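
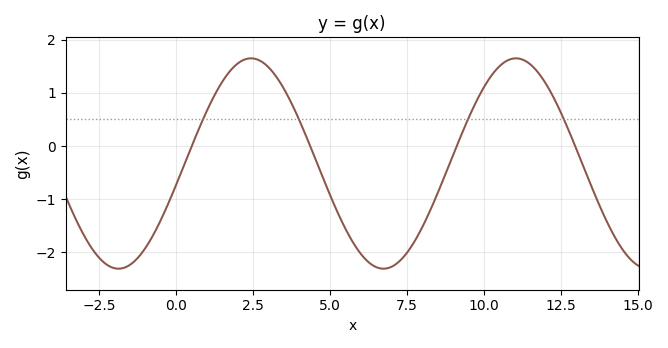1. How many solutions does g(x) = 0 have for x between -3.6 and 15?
4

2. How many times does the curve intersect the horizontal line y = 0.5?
4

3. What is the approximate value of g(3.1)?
1.42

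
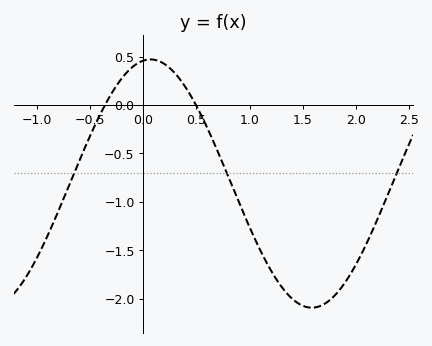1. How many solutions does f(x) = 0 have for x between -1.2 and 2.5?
2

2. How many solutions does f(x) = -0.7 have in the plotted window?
3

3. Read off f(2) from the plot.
-1.65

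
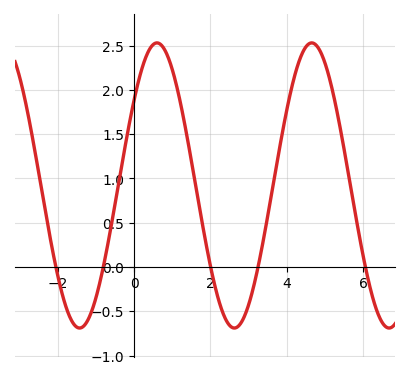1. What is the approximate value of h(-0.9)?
-0.2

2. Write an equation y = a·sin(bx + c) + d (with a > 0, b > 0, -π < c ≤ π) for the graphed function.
y = 1.61sin(1.6x + 0.64) + 0.92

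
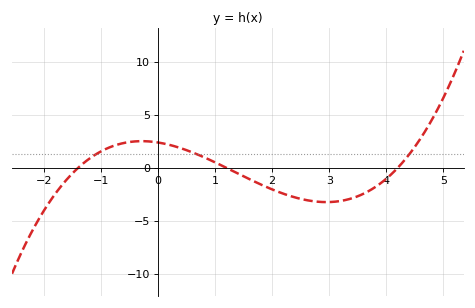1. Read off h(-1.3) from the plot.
0.468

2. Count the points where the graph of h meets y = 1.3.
3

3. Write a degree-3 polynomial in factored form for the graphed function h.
y = 0.34(x + 1.4)(x - 1.2)(x - 4.2)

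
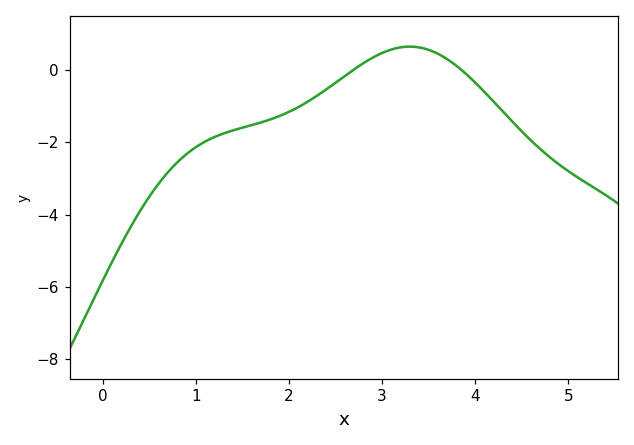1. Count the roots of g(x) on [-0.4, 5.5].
2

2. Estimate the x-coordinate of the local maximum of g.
3.3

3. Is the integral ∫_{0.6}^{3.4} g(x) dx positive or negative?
negative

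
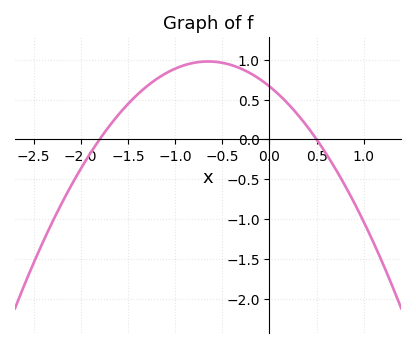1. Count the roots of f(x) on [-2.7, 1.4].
2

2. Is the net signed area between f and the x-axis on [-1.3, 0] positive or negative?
positive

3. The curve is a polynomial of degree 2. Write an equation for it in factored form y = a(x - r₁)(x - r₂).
y = -0.74(x + 1.8)(x - 0.5)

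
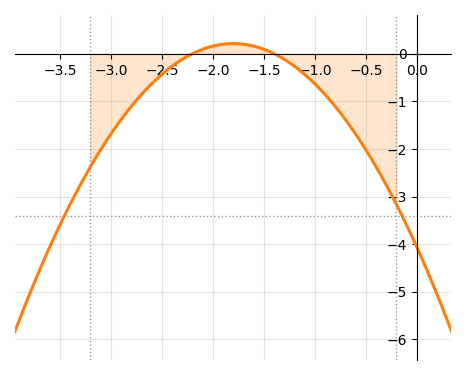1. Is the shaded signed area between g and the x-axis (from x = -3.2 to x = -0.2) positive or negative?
negative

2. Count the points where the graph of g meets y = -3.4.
2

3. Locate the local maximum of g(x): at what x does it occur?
-1.8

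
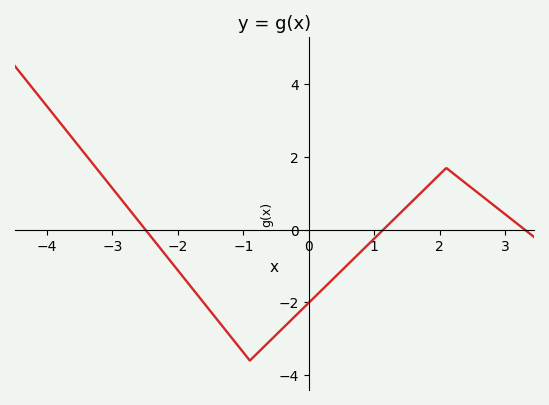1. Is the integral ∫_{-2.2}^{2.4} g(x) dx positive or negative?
negative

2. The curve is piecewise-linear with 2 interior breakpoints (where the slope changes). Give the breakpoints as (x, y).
(-0.9, -3.6); (2.1, 1.7)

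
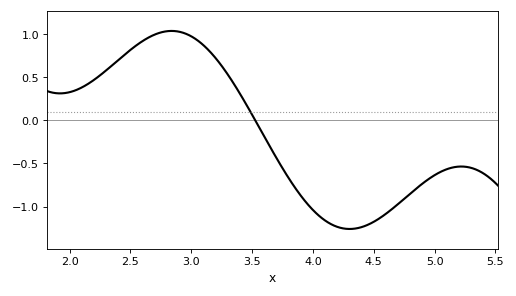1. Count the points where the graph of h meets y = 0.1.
1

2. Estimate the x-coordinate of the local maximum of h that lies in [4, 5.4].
5.2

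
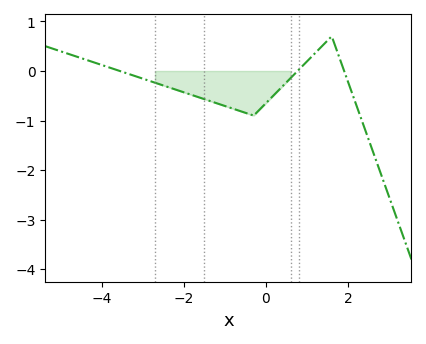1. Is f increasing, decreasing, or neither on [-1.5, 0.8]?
neither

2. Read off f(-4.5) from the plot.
0.259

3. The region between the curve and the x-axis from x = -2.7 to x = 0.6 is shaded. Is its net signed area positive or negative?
negative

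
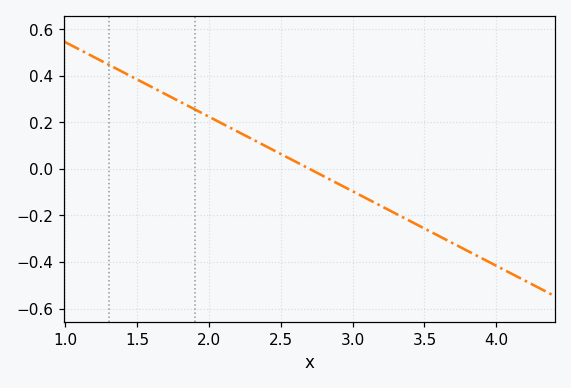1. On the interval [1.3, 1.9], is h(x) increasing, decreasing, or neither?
decreasing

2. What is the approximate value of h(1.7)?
0.32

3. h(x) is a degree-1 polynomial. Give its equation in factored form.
y = -0.32(x - 2.7)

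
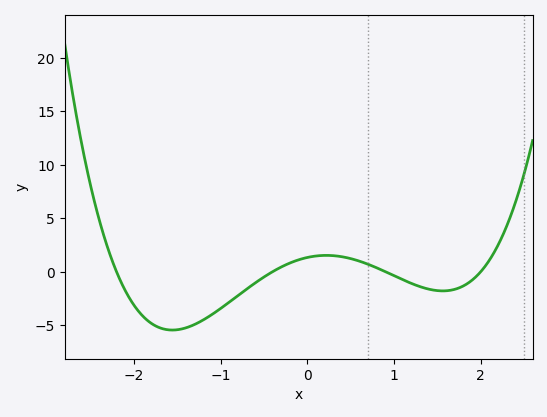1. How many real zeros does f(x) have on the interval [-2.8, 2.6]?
4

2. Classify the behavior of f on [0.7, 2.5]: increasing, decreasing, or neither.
neither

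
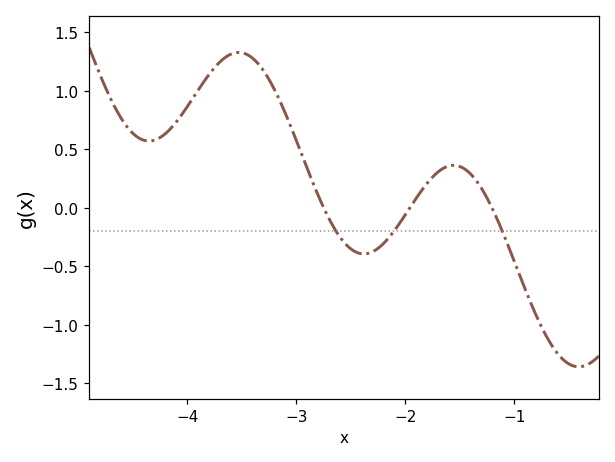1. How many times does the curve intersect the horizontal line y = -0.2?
3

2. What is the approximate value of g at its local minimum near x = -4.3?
0.572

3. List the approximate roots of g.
-2.75, -1.96, -1.21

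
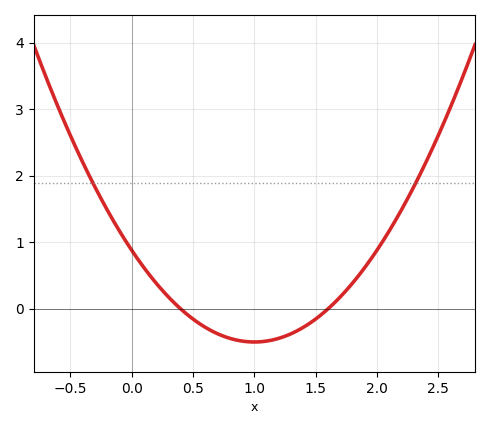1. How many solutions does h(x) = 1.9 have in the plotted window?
2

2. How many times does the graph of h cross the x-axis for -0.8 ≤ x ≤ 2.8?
2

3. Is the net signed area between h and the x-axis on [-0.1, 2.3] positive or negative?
positive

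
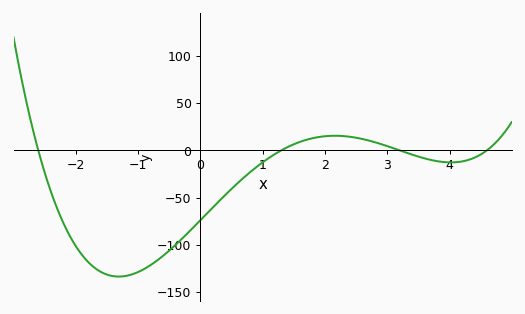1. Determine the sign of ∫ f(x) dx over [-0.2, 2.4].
negative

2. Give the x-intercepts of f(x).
-2.6, 1.3, 3.2, 4.6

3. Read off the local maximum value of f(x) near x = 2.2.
15.5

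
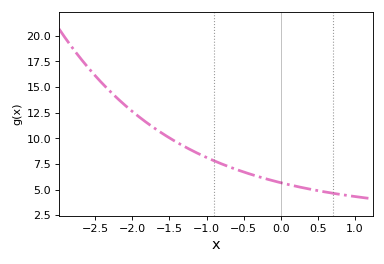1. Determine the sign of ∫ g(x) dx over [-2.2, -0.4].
positive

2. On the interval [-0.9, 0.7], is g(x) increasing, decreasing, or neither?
decreasing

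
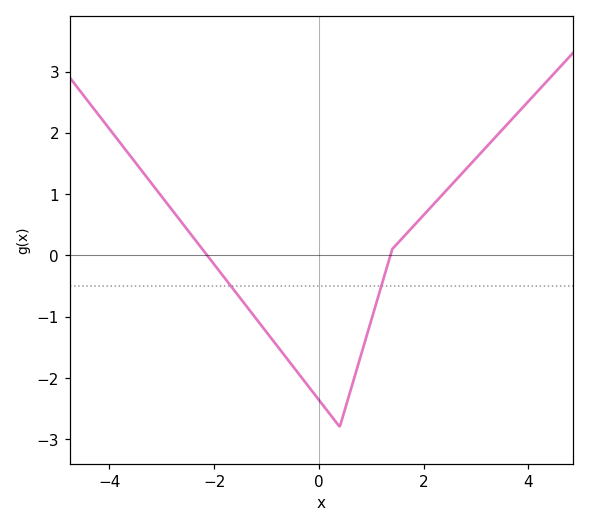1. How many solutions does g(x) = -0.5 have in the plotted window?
2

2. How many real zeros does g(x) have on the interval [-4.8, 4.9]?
2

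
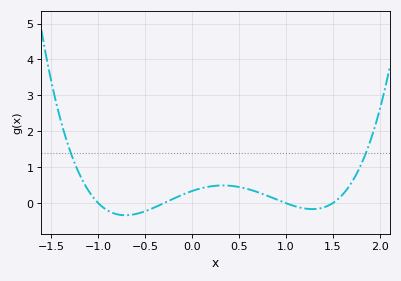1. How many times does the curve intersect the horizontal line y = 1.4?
2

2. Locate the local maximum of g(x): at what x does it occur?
0.328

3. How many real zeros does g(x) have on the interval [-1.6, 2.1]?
4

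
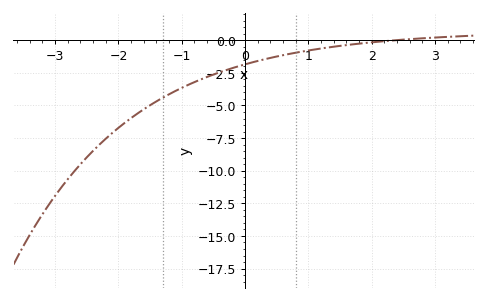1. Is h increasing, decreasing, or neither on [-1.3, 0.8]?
increasing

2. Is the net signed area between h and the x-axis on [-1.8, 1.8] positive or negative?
negative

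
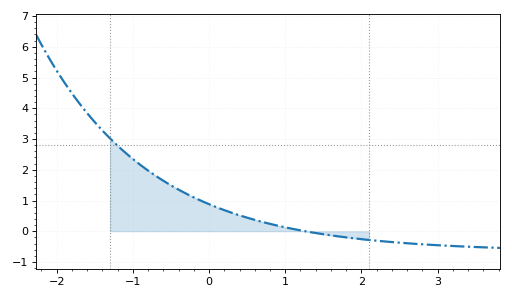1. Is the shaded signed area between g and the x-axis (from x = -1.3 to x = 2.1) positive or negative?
positive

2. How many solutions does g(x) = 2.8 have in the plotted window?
1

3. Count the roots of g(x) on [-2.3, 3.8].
1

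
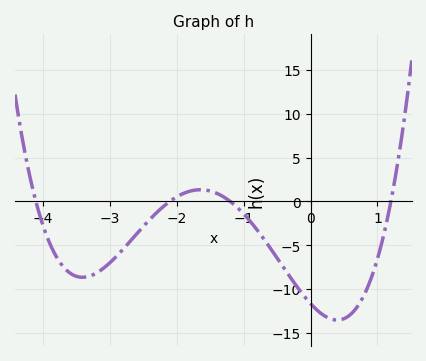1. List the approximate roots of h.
-4.1, -2.1, -1.2, 1.2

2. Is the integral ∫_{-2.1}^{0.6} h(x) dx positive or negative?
negative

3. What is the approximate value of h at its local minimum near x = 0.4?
-13.5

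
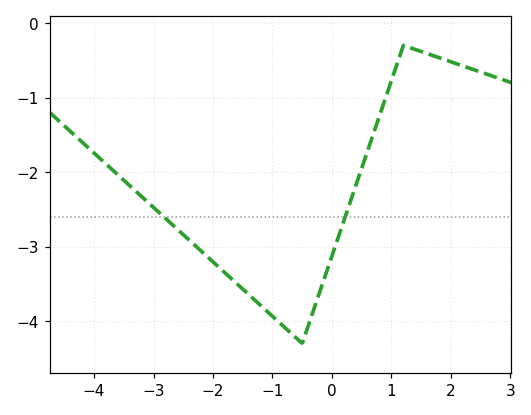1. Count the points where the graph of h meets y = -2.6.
2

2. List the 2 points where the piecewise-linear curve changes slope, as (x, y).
(-0.5, -4.3); (1.2, -0.3)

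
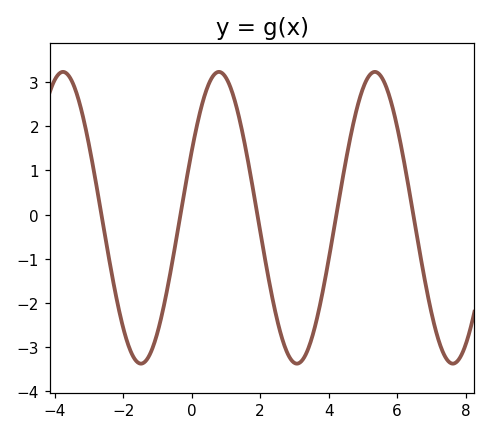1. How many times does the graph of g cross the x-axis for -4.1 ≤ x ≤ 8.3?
5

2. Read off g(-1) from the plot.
-2.7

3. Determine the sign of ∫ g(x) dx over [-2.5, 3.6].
negative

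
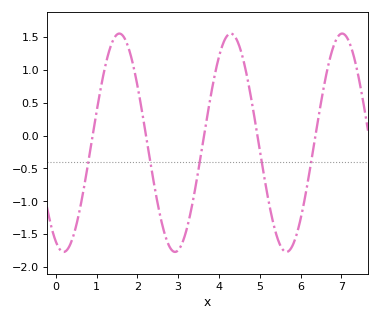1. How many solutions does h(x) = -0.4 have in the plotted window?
5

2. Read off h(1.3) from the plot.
1.27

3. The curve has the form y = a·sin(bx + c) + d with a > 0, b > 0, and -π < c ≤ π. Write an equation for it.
y = 1.66sin(2.3x - 2.01) - 0.11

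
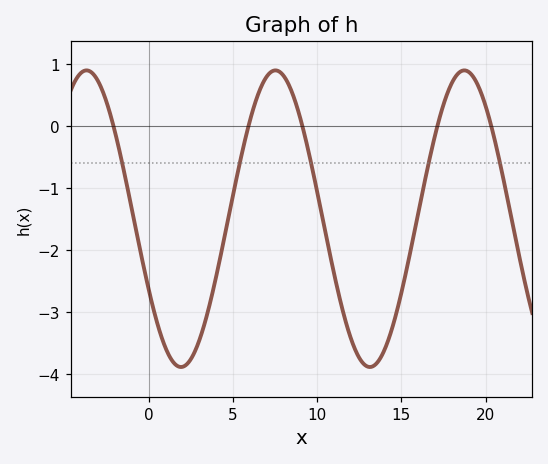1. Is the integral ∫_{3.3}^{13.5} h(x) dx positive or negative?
negative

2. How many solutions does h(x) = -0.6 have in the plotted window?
5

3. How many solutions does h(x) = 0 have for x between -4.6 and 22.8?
5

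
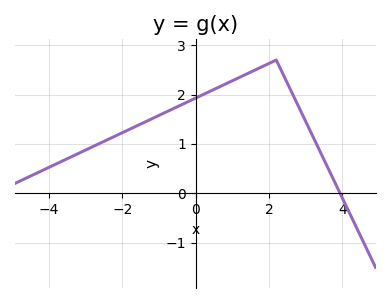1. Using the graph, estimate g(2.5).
2.23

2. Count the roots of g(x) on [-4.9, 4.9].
1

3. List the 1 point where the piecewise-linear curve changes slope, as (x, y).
(2.2, 2.7)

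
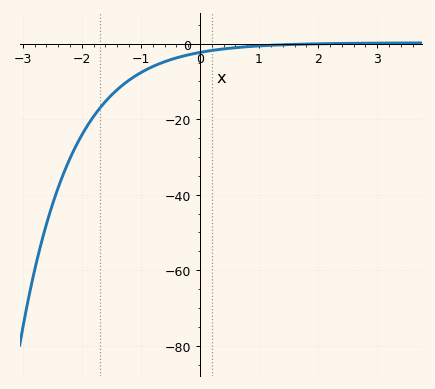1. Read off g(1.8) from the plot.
0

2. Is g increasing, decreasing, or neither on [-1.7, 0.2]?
increasing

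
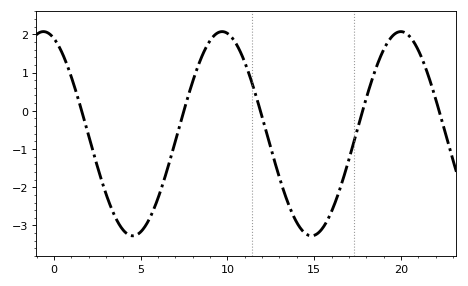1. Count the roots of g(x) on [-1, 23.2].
5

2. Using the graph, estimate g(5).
-3.17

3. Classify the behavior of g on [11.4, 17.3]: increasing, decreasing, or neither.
neither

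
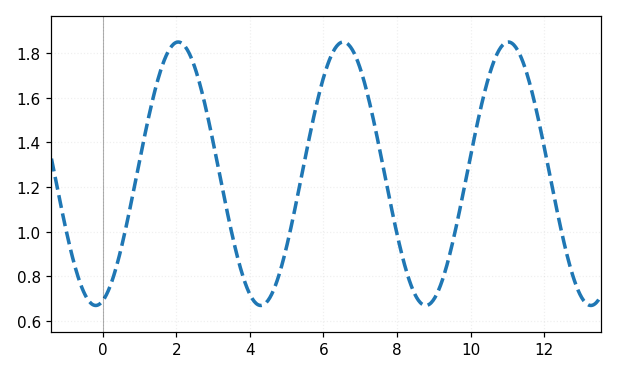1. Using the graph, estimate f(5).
0.935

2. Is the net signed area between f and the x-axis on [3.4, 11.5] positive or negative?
positive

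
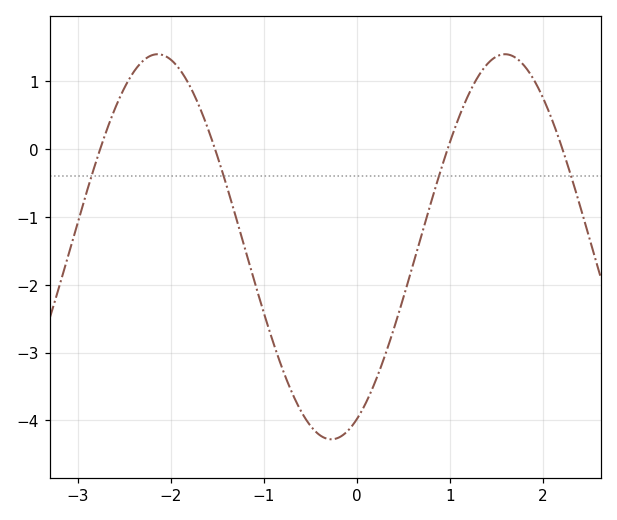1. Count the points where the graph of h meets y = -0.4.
4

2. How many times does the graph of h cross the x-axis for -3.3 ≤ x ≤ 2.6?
4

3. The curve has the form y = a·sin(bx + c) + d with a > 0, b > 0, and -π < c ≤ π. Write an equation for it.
y = 2.84sin(1.68x - 1.11) - 1.44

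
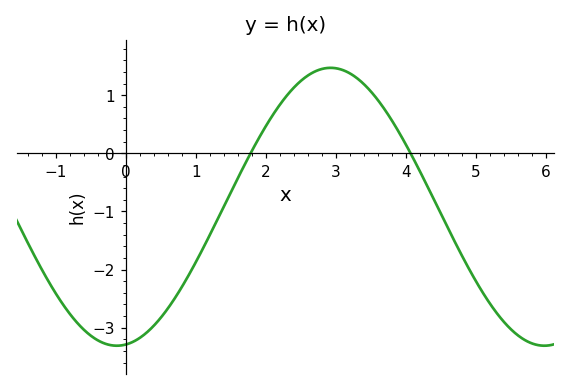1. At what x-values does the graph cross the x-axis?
1.78, 4.07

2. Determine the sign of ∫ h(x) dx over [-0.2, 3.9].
negative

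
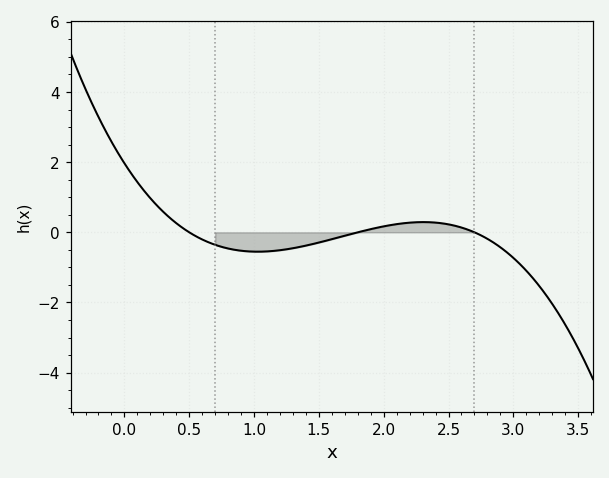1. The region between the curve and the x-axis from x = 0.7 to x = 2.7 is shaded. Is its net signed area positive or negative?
negative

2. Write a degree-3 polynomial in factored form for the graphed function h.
y = -0.81(x - 0.5)(x - 1.8)(x - 2.7)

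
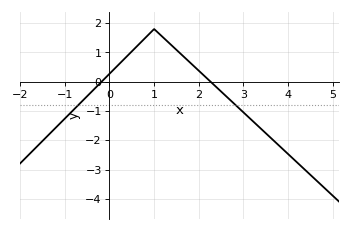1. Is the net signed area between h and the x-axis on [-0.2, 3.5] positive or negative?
positive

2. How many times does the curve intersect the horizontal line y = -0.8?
2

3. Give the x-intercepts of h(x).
-0.177, 2.27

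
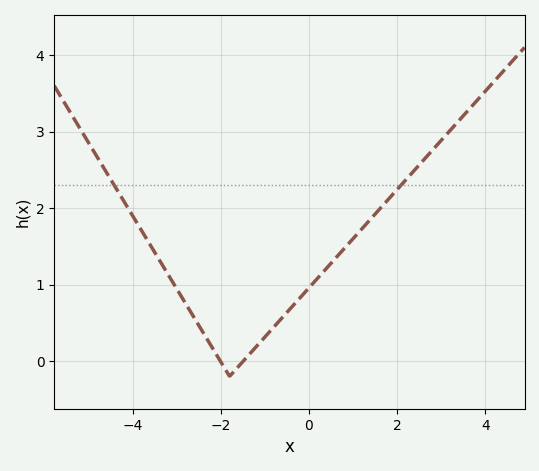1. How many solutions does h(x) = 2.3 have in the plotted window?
2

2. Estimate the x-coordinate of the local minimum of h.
-1.8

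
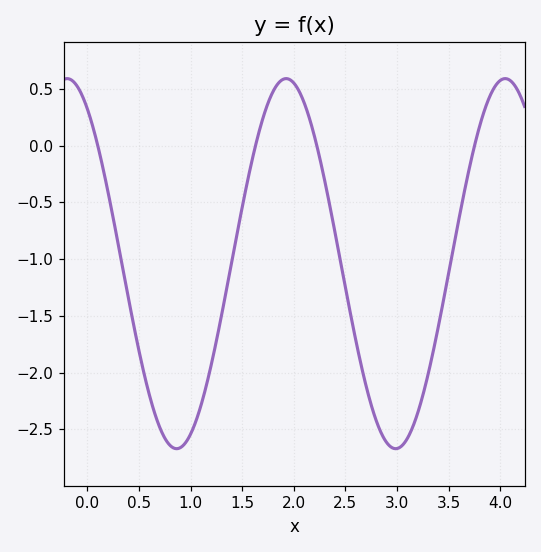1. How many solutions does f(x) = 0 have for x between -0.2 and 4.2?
4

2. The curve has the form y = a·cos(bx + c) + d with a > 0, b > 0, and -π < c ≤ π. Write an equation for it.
y = 1.63cos(2.96x + 0.582) - 1.04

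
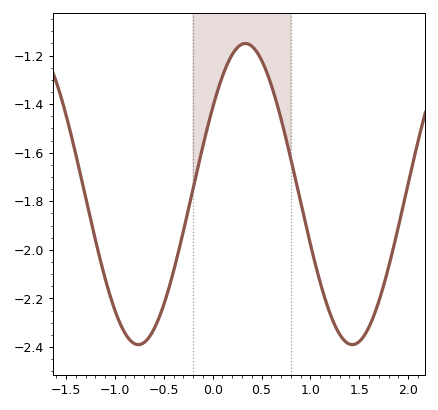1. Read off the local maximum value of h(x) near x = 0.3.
-1.15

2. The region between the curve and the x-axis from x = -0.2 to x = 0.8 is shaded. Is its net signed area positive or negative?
negative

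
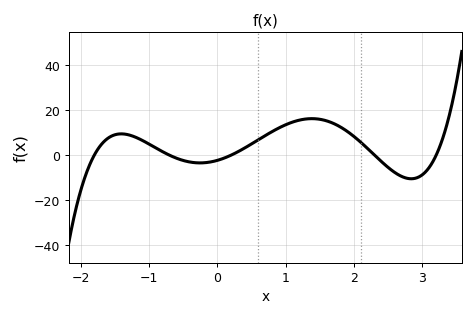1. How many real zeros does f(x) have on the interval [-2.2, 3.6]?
5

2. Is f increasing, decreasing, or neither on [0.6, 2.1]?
neither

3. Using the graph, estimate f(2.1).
6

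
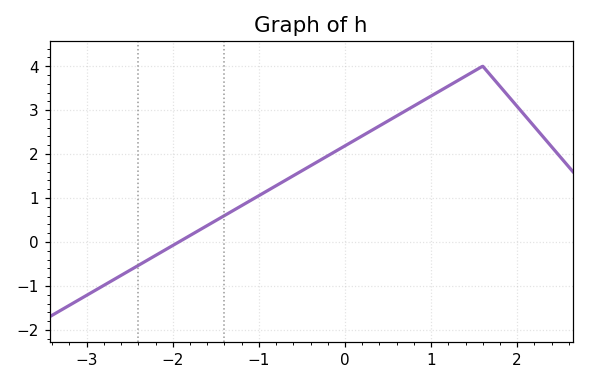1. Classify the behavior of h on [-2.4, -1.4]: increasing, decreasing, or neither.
increasing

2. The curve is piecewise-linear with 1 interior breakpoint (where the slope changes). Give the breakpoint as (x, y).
(1.6, 4)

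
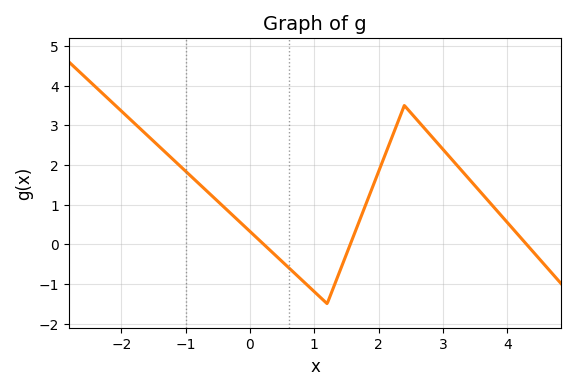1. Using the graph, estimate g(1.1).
-1.3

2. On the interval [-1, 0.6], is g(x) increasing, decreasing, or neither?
decreasing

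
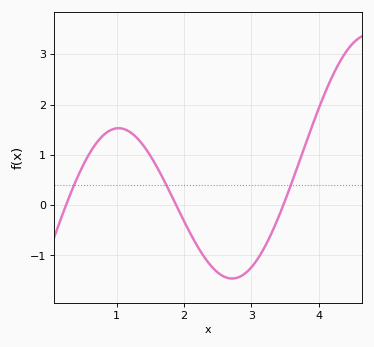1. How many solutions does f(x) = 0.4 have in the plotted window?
3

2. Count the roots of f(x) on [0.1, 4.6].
3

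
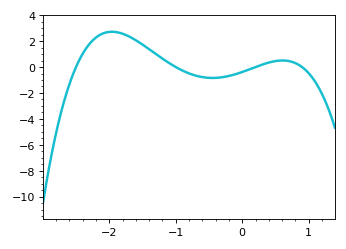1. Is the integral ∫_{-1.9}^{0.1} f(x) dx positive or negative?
positive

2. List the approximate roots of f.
-2.5, -1, 0.2, 0.9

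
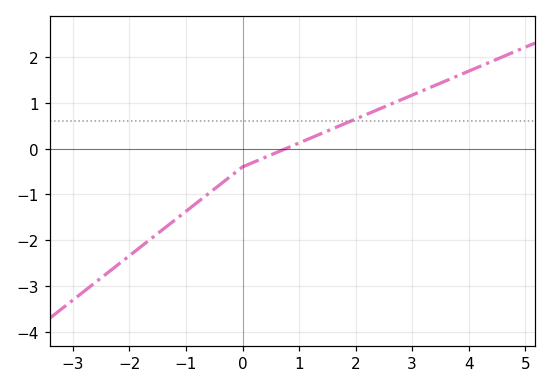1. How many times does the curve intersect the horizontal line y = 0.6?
1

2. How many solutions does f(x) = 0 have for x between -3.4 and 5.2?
1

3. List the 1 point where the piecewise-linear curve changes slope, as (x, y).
(0, -0.4)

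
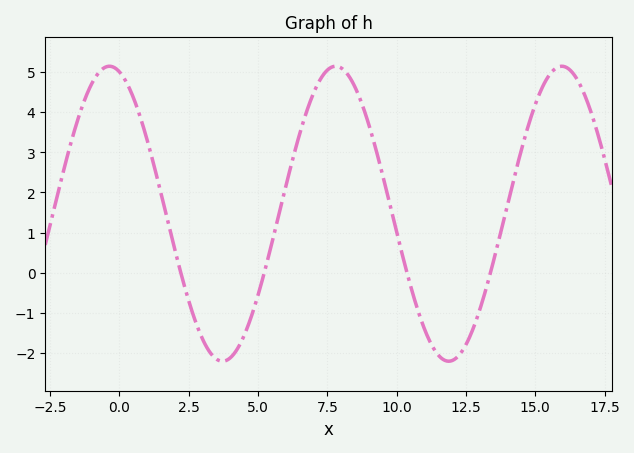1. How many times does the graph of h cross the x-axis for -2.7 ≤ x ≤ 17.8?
4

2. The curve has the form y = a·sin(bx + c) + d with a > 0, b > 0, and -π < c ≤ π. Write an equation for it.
y = 3.68sin(0.77x + 1.8) + 1.47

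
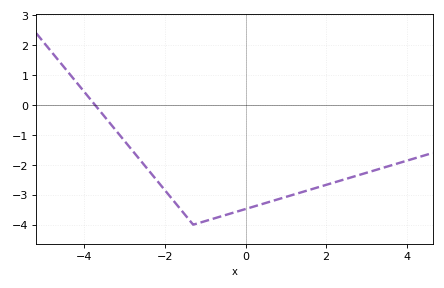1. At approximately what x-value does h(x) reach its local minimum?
-1.3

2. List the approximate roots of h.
-3.73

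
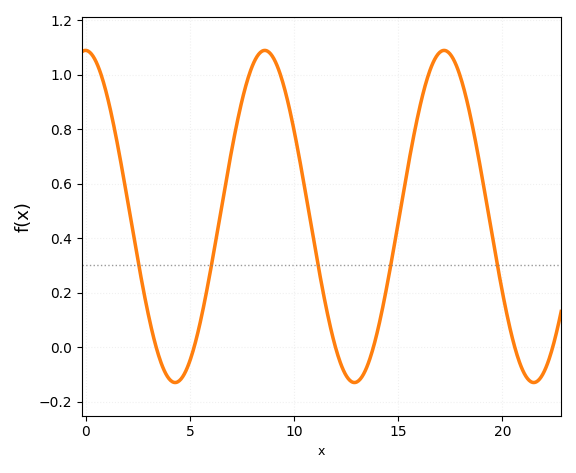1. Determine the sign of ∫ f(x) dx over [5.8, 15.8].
positive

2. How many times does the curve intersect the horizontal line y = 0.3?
5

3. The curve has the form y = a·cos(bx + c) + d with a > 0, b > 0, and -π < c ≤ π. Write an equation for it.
y = 0.61cos(0.73x + 0.01) + 0.48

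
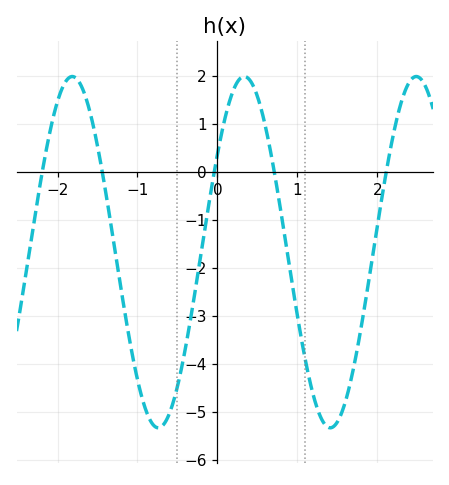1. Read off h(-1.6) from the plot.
1.3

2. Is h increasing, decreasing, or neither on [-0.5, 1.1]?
neither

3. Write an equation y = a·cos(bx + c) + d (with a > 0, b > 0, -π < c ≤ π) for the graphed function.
y = 3.66cos(2.9x - 0.98) - 1.68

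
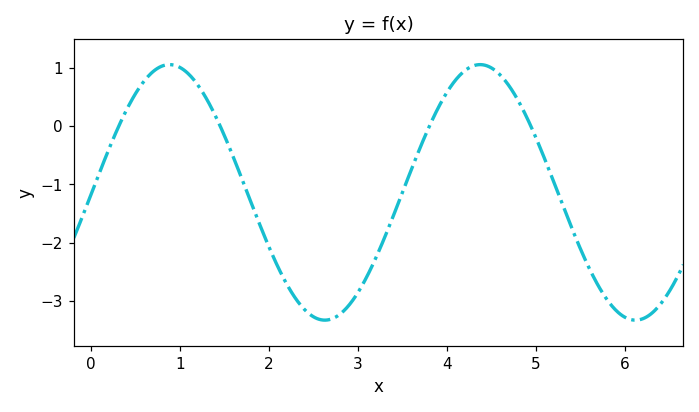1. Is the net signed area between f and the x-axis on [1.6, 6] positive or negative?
negative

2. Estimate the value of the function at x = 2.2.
-2.71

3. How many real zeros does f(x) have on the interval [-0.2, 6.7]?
4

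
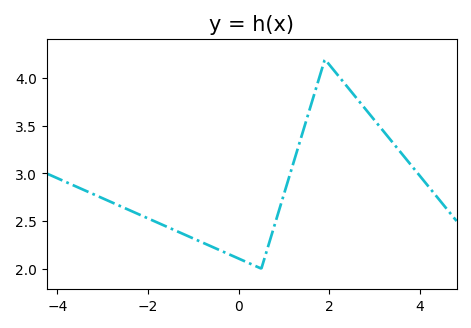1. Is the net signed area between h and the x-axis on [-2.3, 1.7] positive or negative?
positive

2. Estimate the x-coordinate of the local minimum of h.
0.497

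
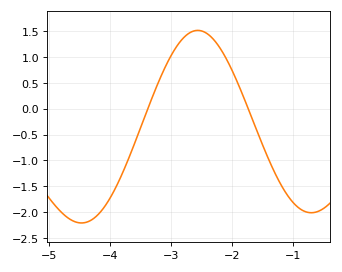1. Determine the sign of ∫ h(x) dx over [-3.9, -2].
positive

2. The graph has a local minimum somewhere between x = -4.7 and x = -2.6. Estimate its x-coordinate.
-4.5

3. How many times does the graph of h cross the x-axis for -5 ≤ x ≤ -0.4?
2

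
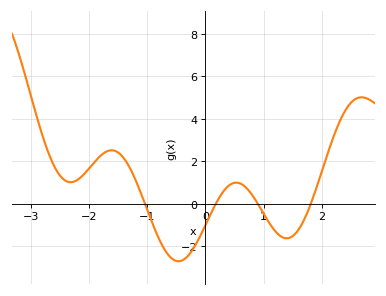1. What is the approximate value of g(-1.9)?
1.97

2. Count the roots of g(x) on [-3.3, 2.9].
4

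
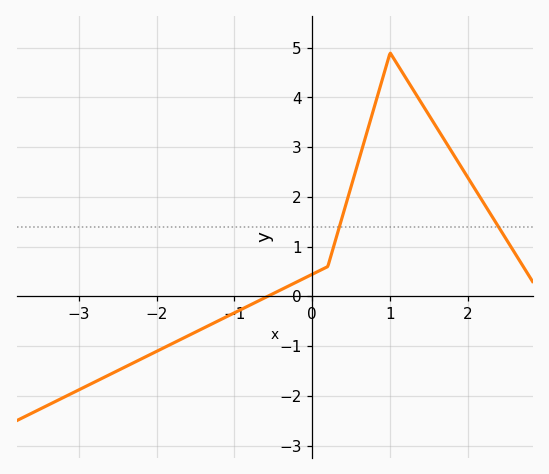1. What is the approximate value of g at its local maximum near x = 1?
4.9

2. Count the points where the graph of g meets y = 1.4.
2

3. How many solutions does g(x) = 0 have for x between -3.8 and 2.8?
1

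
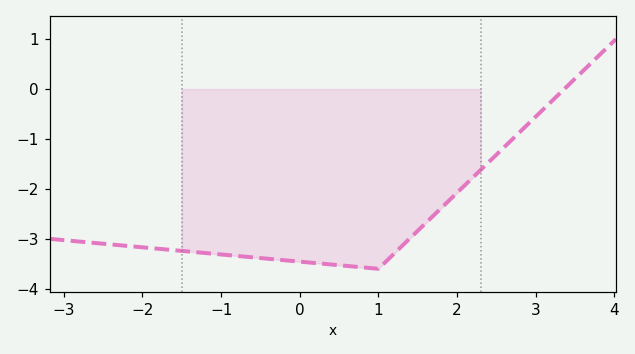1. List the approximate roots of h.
3.36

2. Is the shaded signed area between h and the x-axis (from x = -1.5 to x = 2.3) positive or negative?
negative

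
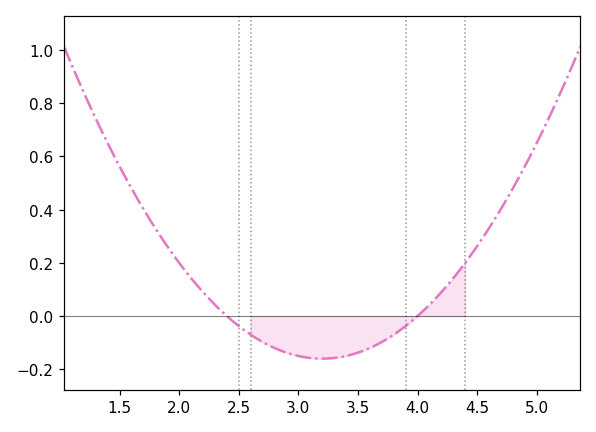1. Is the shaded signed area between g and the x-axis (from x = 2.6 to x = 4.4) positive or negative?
negative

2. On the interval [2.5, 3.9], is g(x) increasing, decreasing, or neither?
neither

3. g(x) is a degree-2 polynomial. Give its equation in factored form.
y = 0.25(x - 2.4)(x - 4)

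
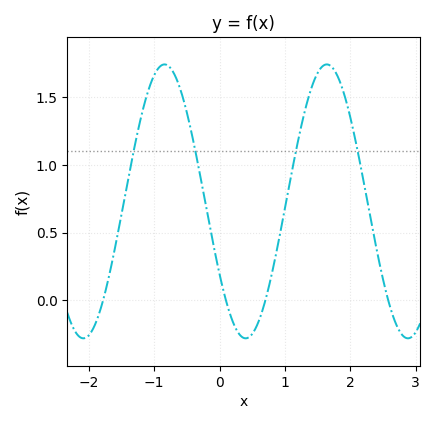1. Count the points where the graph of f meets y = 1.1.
4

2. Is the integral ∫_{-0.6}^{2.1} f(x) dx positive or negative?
positive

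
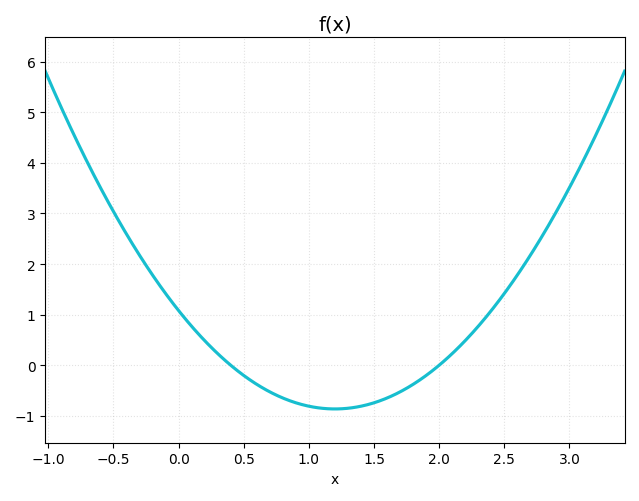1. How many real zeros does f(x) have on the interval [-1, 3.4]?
2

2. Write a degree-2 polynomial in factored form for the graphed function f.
y = 1.35(x - 0.4)(x - 2)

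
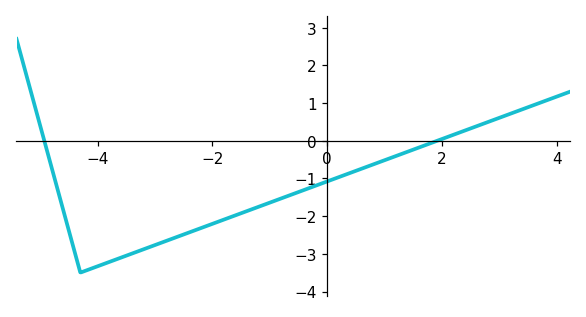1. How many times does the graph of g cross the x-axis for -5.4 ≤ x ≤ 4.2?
2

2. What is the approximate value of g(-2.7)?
-2.6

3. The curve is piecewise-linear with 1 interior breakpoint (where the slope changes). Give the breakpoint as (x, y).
(-4.3, -3.5)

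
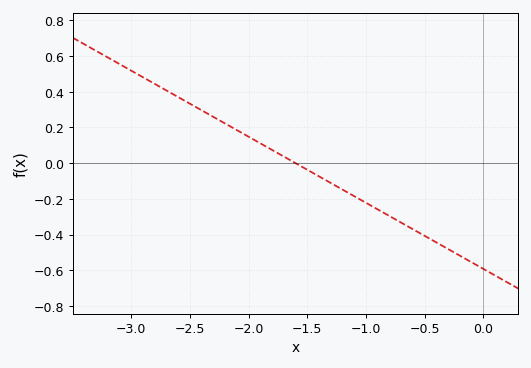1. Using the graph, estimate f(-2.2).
0.22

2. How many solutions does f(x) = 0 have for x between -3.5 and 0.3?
1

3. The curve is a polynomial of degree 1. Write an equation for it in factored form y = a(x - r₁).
y = -0.37(x + 1.6)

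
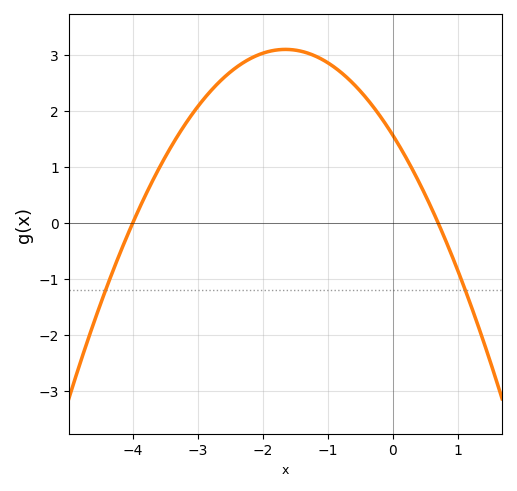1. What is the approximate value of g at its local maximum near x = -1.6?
3.09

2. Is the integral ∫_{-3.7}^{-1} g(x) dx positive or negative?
positive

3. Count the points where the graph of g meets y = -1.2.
2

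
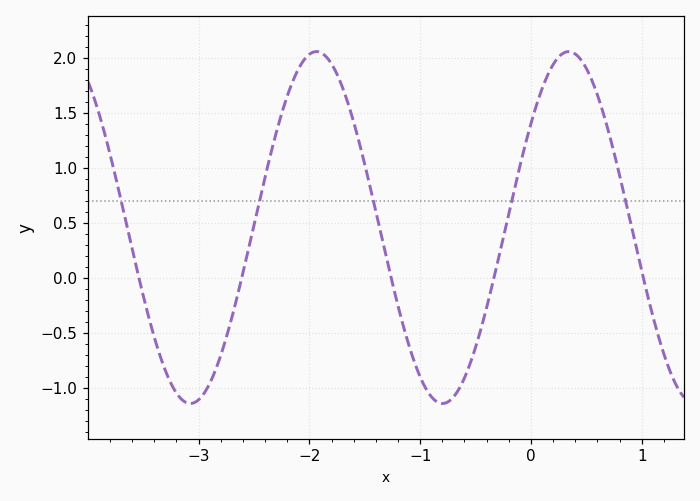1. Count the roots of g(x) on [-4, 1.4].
5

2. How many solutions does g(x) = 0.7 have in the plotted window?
5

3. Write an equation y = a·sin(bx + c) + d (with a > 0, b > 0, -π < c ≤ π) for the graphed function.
y = 1.6sin(2.76x + 0.632) + 0.46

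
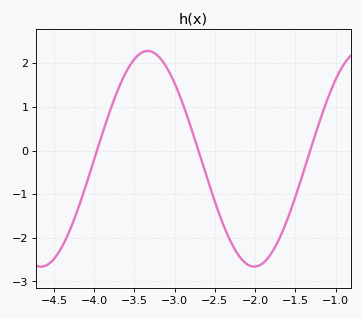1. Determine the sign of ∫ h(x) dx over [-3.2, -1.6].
negative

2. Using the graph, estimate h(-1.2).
0.653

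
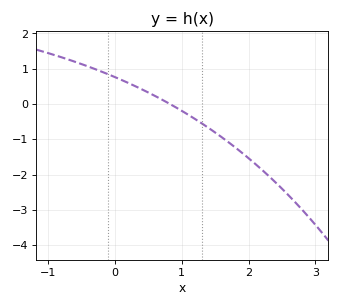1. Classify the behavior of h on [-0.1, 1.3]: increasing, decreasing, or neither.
decreasing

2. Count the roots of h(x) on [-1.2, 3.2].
1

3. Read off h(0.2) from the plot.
0.6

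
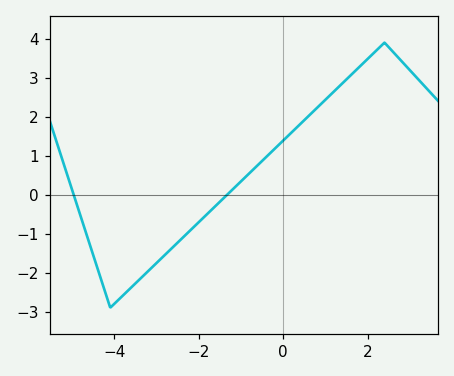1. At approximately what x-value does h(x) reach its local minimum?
-4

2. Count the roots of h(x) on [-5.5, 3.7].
2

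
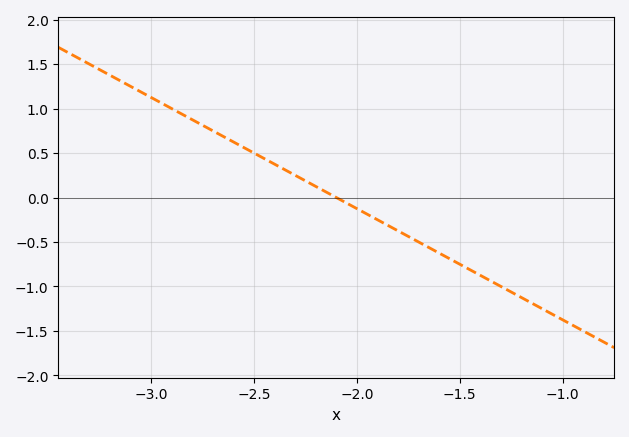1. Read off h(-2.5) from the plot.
0.5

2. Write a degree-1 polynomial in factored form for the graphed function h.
y = -1.25(x + 2.1)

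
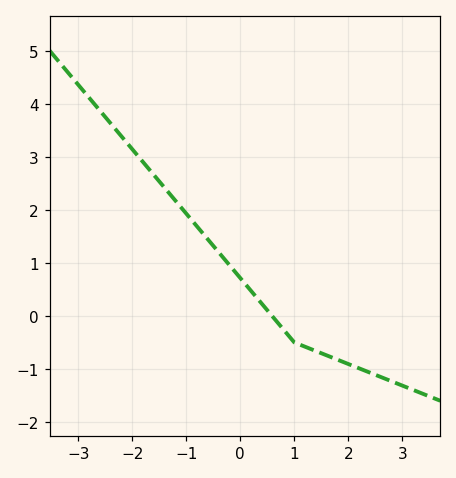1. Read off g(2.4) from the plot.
-1.1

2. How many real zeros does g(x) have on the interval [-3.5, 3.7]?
1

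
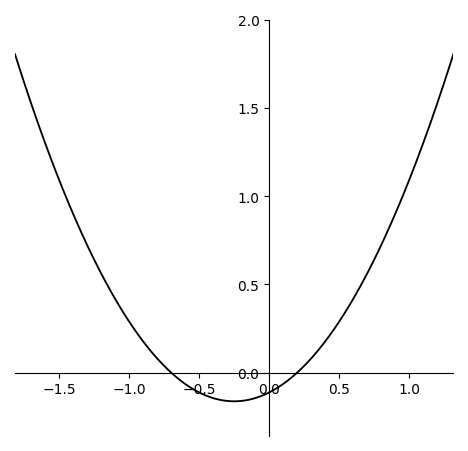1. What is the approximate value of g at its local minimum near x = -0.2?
-0.15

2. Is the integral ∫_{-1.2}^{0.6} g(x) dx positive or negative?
positive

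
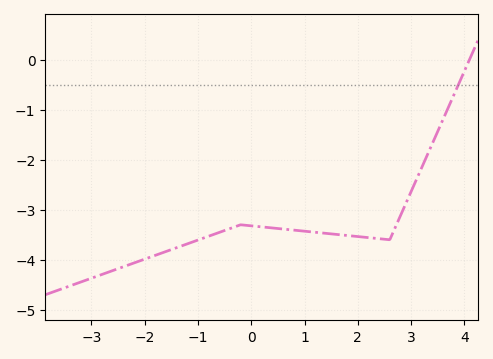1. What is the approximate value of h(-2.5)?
-4.2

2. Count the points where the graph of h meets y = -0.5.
1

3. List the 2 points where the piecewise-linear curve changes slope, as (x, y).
(-0.2, -3.3); (2.6, -3.6)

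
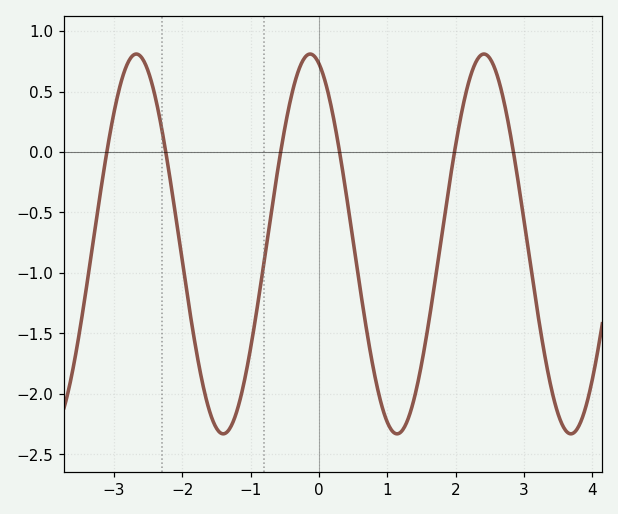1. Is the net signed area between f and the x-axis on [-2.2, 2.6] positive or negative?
negative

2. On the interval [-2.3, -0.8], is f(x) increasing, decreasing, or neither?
neither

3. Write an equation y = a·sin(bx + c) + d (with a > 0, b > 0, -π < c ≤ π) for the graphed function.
y = 1.57sin(2.47x + 1.89) - 0.76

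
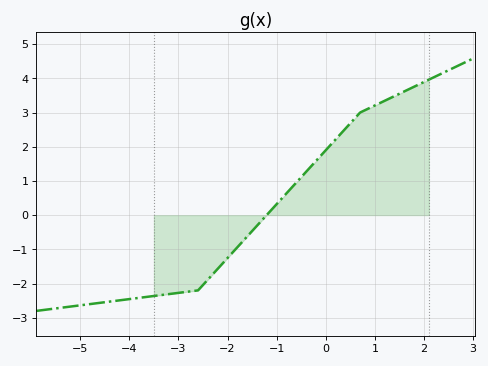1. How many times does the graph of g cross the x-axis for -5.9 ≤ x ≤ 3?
1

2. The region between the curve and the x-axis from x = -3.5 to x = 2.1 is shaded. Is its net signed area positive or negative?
positive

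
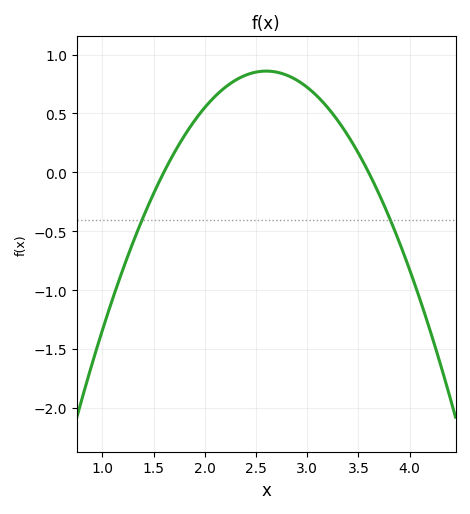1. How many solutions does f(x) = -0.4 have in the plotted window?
2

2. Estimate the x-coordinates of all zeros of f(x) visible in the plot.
1.6, 3.6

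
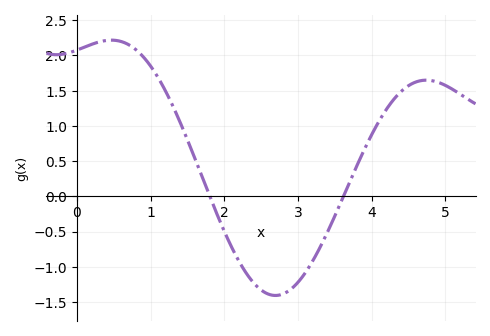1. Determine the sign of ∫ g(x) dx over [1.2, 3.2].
negative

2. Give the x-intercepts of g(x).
1.8, 3.6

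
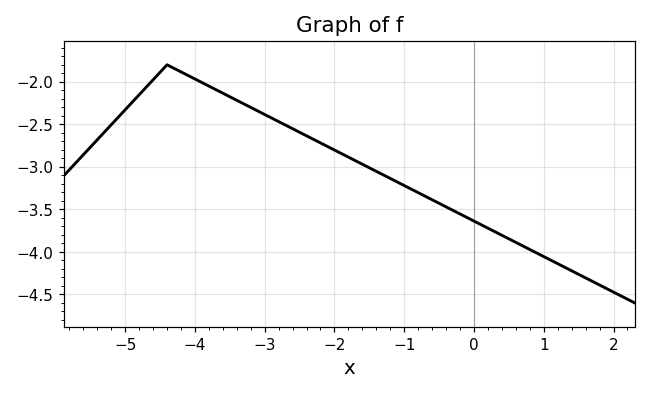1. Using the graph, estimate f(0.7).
-3.95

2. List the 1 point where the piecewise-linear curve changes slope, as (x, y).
(-4.4, -1.8)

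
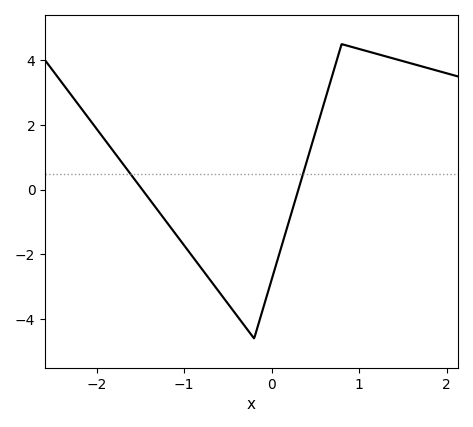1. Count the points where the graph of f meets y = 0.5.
2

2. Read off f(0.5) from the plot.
1.8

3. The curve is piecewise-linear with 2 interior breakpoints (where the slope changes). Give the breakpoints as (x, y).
(-0.2, -4.6); (0.8, 4.5)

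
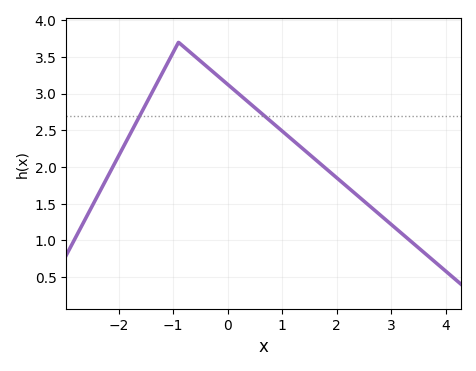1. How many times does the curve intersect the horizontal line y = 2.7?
2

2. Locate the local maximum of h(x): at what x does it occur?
-0.9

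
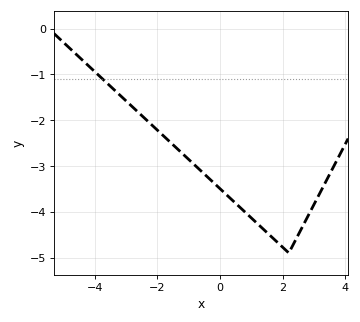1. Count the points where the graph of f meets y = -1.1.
1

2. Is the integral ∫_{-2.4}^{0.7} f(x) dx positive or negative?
negative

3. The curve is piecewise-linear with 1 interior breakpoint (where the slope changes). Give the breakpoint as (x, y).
(2.2, -4.9)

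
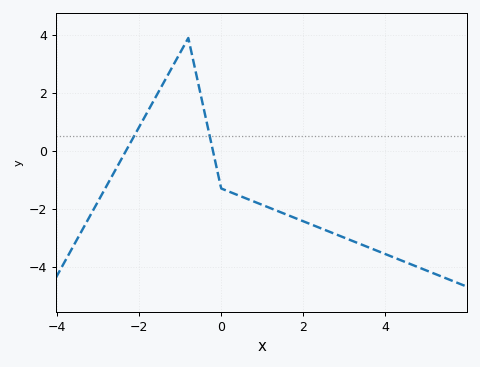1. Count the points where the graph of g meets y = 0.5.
2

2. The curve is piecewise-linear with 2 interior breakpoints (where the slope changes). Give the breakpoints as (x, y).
(-0.8, 3.9); (0, -1.3)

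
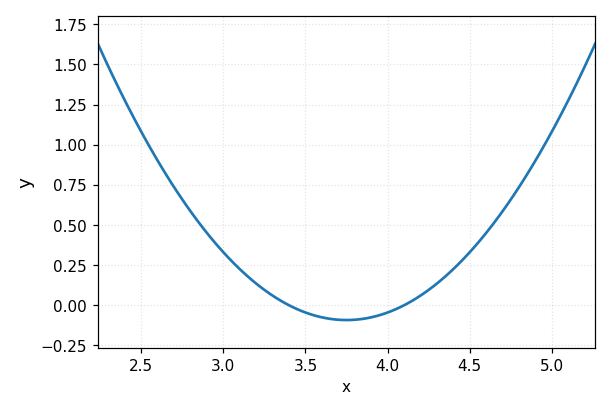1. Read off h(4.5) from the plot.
0.32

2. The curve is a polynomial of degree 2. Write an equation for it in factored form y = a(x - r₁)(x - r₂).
y = 0.75(x - 3.4)(x - 4.1)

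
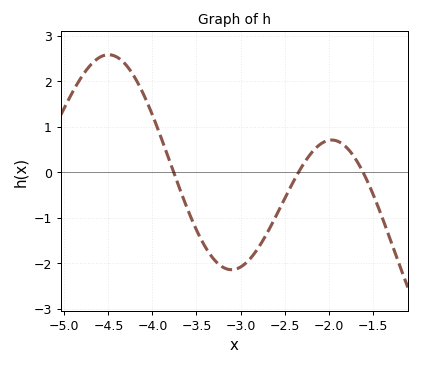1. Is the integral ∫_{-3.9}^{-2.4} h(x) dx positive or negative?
negative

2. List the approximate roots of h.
-3.76, -2.34, -1.61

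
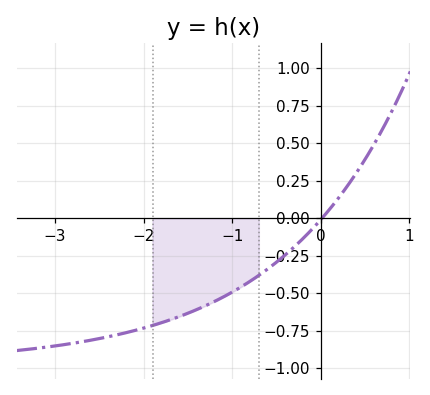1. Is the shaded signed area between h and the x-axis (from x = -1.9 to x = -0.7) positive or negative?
negative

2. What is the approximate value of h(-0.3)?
-0.192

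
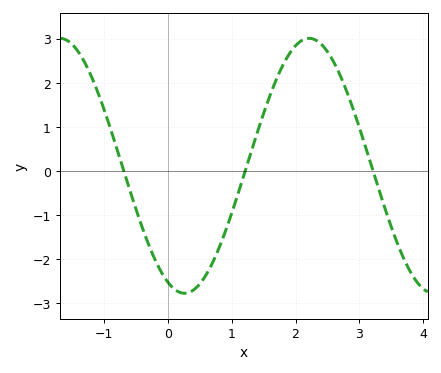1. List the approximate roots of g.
-0.7, 1.2, 3.2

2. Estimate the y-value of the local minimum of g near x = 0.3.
-2.8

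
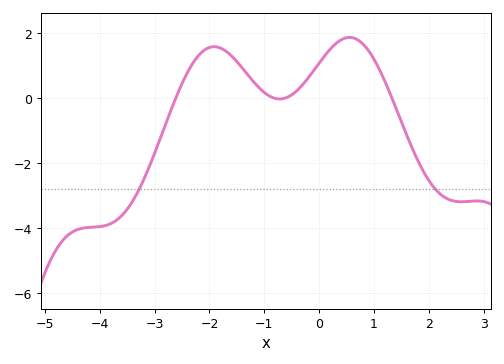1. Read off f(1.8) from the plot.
-2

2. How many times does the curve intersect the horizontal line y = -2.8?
2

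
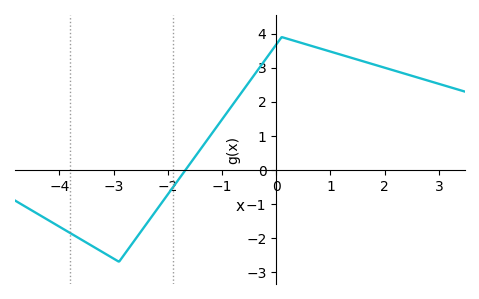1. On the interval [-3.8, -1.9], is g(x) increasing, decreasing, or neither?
neither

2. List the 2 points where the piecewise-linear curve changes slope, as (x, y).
(-2.9, -2.7); (0.1, 3.9)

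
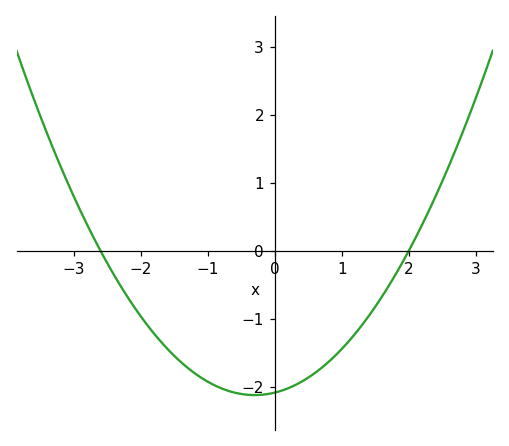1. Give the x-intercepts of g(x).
-2.6, 2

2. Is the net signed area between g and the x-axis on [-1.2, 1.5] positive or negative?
negative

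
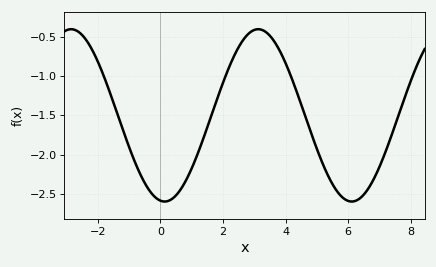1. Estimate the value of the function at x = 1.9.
-1.2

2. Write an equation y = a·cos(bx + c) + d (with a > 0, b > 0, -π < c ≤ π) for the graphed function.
y = 1.1cos(1.1x + 3) - 1.5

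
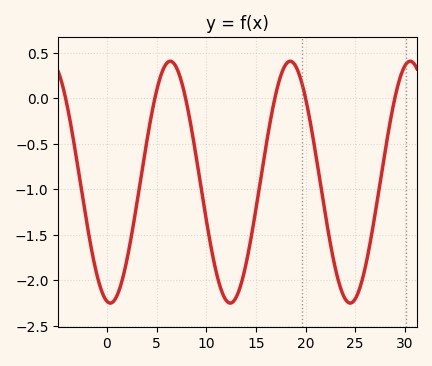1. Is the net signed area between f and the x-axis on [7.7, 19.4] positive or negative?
negative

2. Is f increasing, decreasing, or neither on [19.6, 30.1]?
neither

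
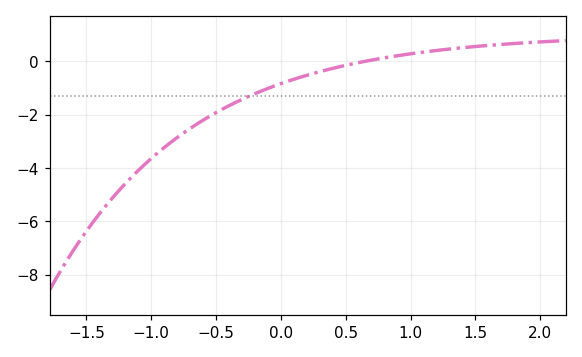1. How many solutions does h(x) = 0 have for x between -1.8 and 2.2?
1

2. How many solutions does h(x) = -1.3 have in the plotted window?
1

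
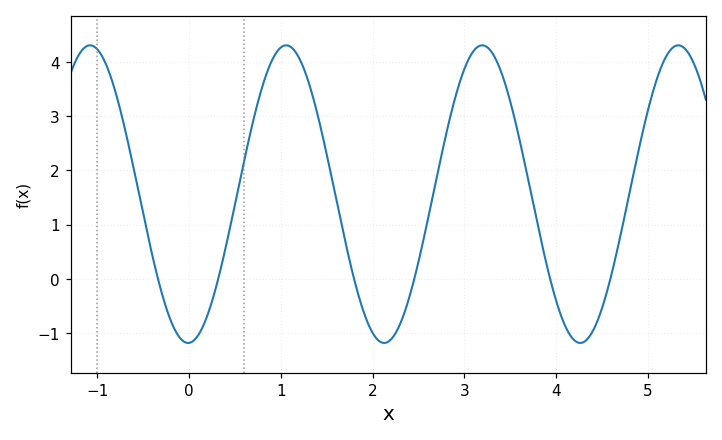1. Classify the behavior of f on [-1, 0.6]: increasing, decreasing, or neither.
neither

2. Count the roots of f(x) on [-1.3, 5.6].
6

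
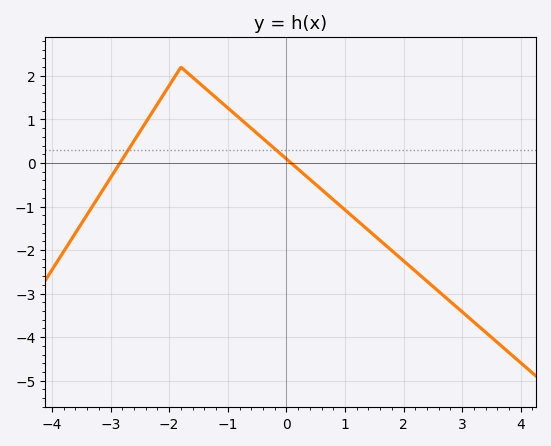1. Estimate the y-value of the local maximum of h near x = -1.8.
2.2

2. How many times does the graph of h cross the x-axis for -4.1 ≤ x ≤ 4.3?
2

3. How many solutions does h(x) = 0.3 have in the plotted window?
2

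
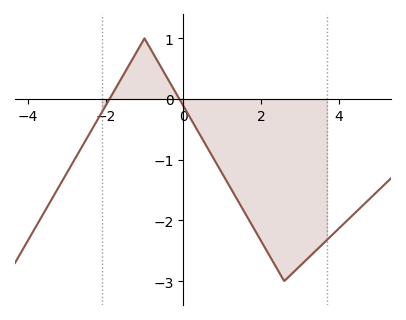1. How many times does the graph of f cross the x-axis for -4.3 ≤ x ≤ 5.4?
2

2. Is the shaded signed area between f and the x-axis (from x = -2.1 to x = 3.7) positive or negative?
negative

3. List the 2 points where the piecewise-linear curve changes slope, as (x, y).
(-1, 1); (2.6, -3)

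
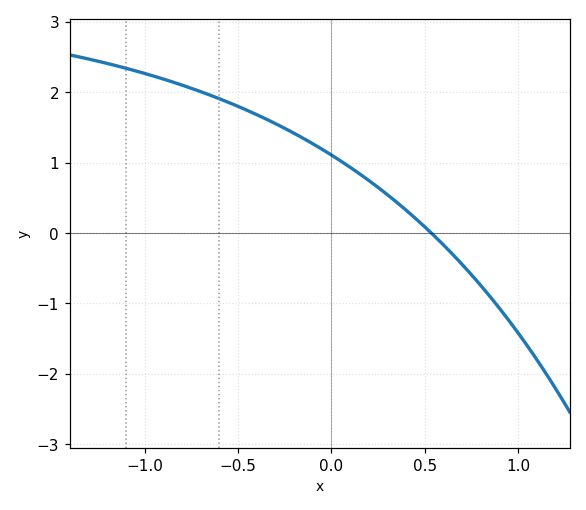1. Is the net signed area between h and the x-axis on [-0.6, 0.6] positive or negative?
positive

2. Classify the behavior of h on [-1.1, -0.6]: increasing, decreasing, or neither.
decreasing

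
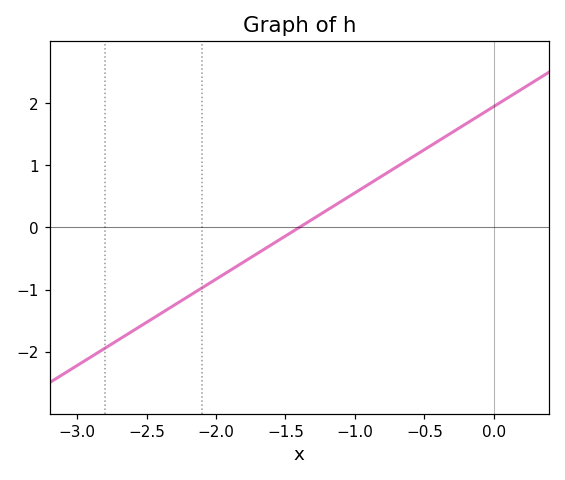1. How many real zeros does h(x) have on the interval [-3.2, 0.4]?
1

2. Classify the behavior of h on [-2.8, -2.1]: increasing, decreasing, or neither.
increasing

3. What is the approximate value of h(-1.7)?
-0.4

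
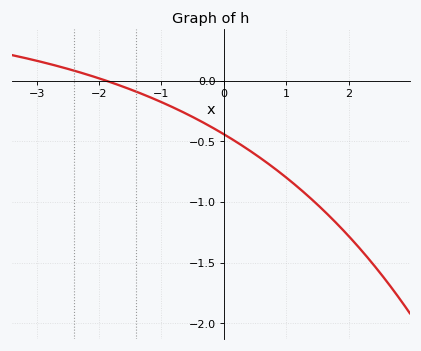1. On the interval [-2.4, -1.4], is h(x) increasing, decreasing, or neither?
decreasing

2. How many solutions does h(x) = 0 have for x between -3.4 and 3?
1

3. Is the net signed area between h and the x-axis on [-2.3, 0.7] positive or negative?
negative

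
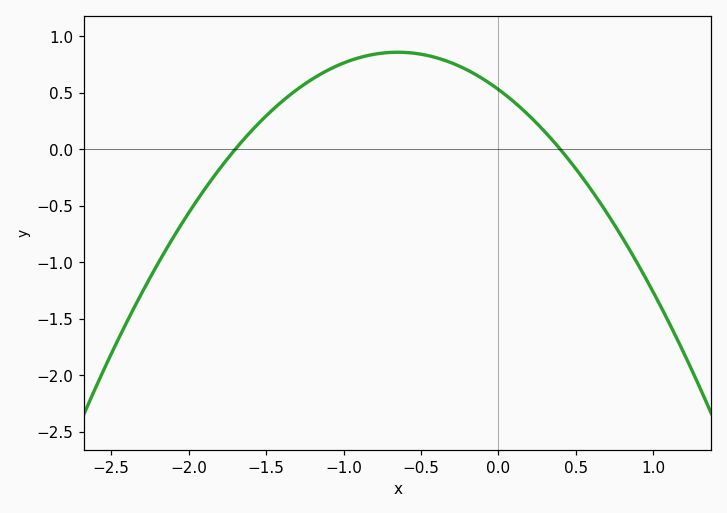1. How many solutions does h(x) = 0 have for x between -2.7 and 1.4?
2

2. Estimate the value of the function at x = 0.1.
0.421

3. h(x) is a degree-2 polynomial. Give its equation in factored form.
y = -0.78(x + 1.7)(x - 0.4)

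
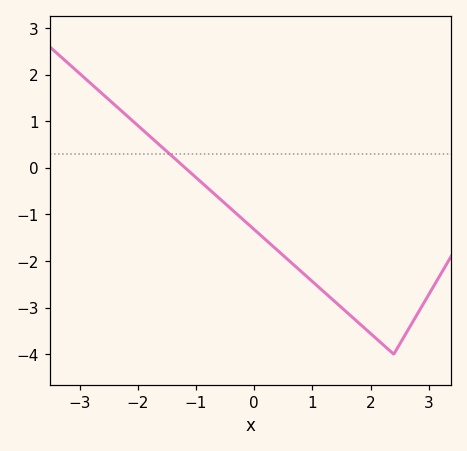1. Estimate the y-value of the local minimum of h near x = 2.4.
-4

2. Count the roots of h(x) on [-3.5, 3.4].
1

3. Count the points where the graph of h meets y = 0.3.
1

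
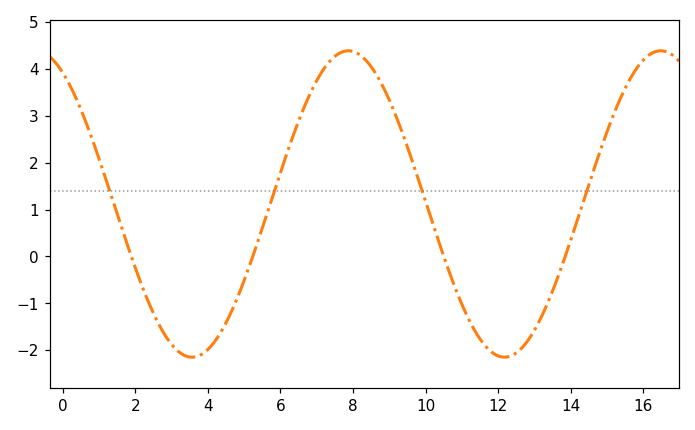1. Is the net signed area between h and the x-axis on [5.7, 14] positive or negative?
positive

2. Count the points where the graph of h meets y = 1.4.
4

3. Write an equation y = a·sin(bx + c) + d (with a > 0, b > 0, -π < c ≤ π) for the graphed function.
y = 3.27sin(0.73x + 2.1) + 1.12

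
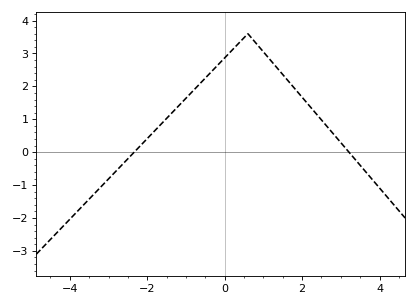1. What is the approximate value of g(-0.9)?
1.8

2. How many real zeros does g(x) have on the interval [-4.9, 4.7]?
2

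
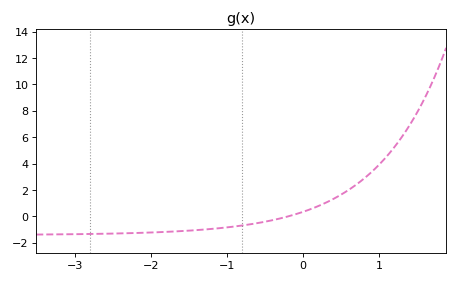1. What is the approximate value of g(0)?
0.4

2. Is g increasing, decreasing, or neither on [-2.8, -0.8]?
increasing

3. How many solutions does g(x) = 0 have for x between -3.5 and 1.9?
1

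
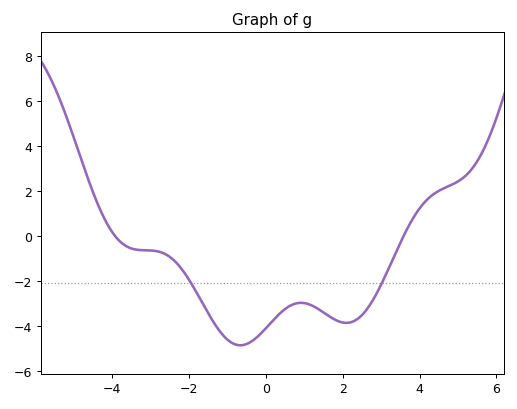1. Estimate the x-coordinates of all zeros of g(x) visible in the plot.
-3.92, 3.58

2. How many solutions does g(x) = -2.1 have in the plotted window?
2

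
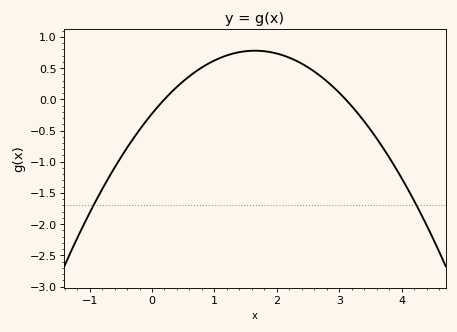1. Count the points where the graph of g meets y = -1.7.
2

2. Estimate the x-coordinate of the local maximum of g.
1.6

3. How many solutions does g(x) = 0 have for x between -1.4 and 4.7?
2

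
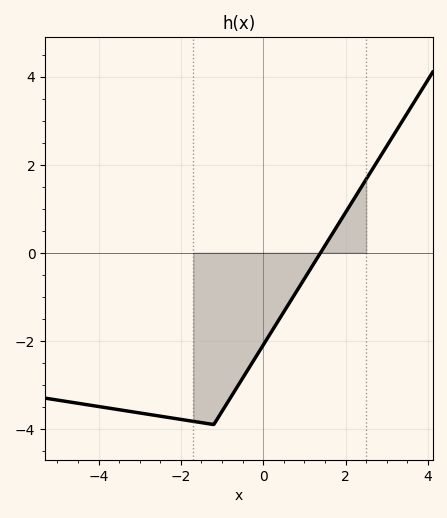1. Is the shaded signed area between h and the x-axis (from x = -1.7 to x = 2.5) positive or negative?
negative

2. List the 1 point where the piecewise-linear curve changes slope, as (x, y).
(-1.2, -3.9)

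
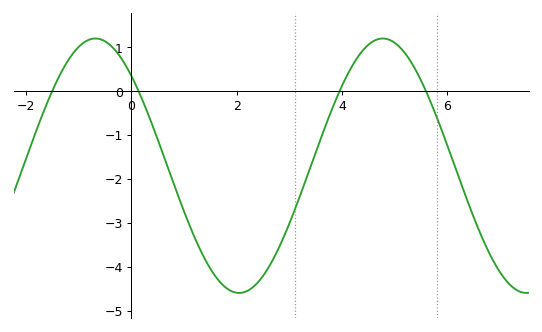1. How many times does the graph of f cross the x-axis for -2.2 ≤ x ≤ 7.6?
4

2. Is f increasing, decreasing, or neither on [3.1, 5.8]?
neither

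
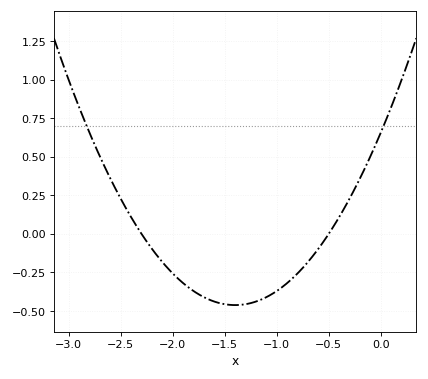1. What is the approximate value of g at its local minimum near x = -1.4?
-0.46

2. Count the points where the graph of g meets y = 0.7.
2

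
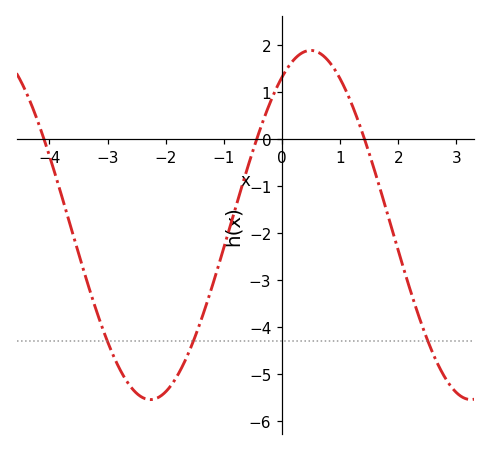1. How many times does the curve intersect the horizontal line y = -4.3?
3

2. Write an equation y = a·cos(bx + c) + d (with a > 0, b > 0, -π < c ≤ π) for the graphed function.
y = 3.72cos(1.1x - 0.56) - 1.83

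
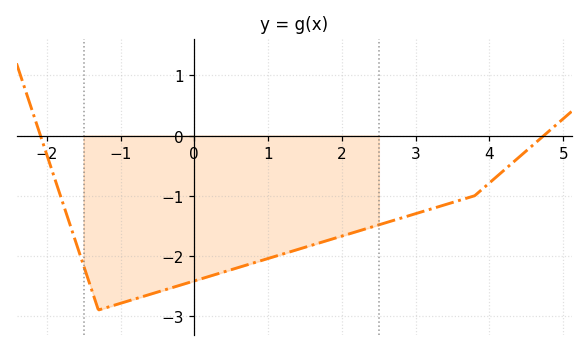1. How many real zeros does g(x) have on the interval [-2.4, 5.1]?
2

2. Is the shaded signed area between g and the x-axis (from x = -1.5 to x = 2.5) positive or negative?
negative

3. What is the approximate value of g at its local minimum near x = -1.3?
-2.9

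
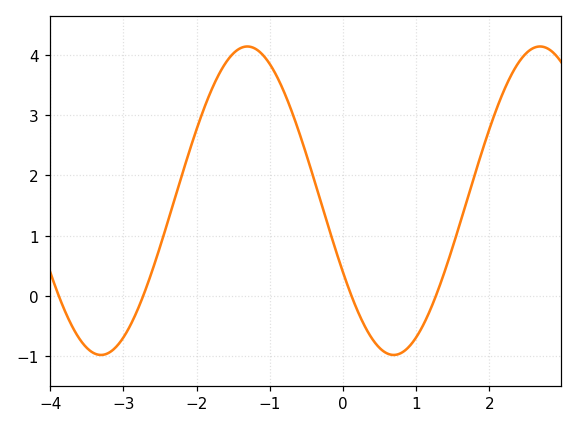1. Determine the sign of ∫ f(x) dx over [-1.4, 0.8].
positive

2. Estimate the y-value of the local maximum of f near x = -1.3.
4.14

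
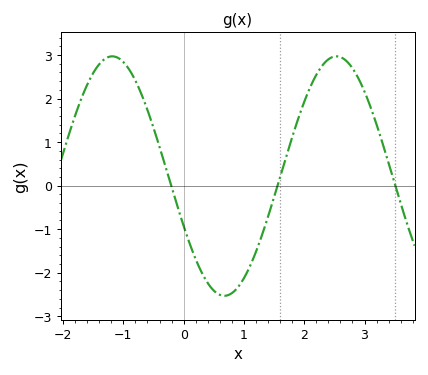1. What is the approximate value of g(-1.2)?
3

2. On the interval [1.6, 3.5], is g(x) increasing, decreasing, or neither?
neither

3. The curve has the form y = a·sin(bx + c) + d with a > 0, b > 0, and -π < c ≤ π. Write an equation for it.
y = 2.75sin(1.7x - 2.7) + 0.22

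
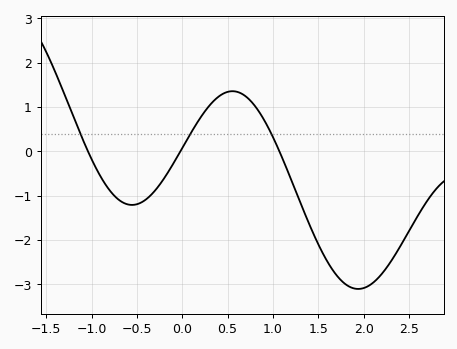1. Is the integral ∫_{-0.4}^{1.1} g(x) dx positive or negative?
positive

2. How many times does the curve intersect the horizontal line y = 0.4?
3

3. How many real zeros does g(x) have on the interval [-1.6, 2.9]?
3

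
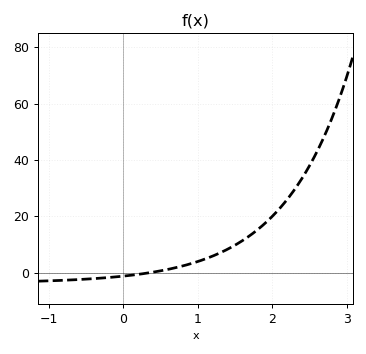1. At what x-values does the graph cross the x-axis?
0.4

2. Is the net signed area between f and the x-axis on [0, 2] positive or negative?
positive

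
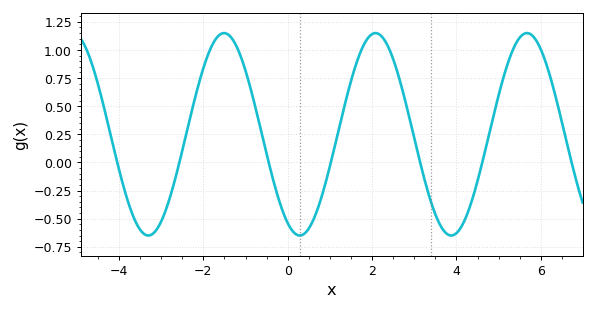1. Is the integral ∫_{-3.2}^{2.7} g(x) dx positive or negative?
positive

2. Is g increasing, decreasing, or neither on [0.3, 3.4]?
neither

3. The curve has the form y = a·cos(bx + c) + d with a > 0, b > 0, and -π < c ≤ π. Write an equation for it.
y = 0.9cos(1.75x + 2.64) + 0.25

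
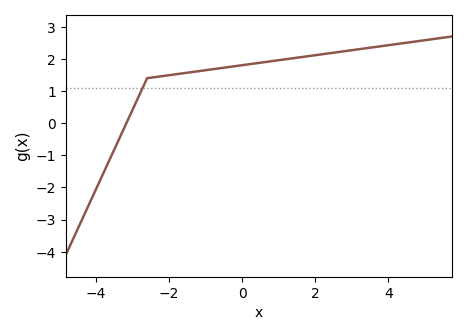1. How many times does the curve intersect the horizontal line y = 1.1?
1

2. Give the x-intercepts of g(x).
-3.17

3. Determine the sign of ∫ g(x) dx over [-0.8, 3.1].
positive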